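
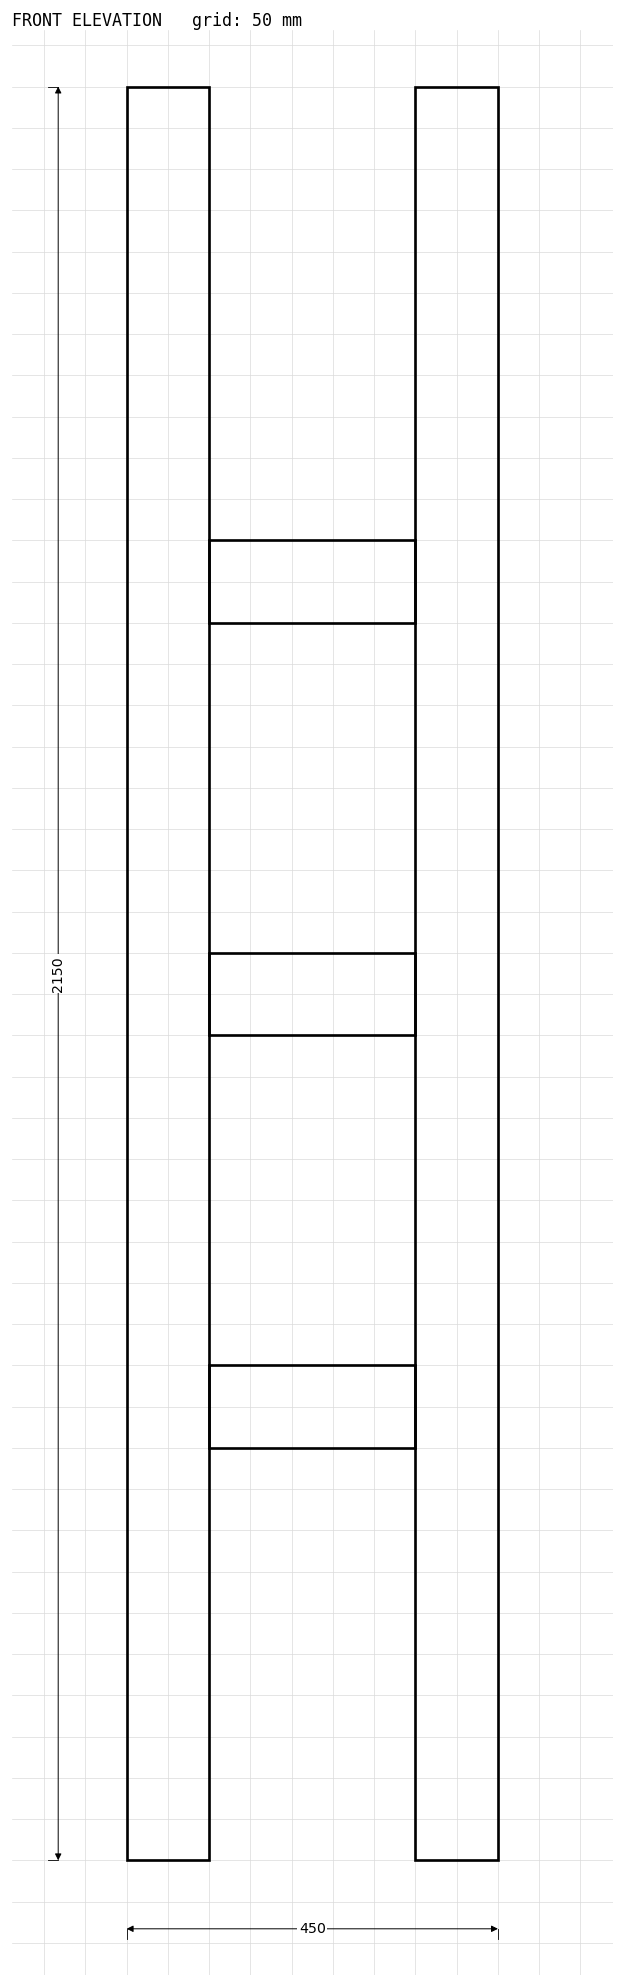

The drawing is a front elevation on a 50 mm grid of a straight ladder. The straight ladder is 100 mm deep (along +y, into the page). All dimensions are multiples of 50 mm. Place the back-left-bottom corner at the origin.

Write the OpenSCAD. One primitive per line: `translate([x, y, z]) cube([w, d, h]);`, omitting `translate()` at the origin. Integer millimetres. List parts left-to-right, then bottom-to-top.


cube([100, 100, 2150]);
translate([100, 0, 500]) cube([250, 100, 100]);
translate([100, 0, 1000]) cube([250, 100, 100]);
translate([100, 0, 1500]) cube([250, 100, 100]);
translate([350, 0, 0]) cube([100, 100, 2150]);


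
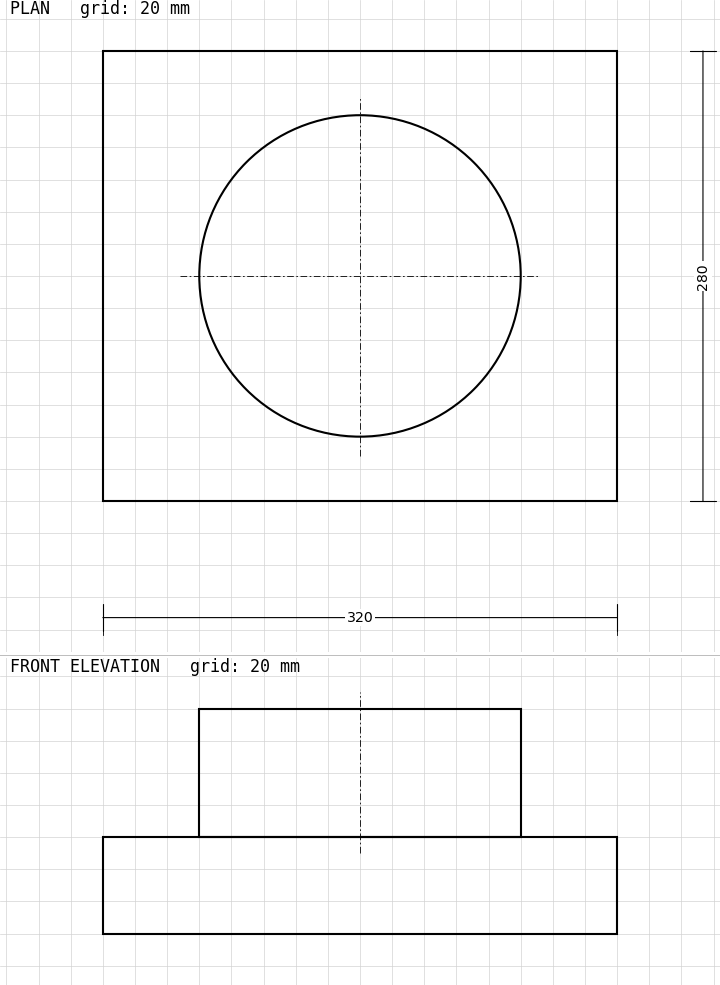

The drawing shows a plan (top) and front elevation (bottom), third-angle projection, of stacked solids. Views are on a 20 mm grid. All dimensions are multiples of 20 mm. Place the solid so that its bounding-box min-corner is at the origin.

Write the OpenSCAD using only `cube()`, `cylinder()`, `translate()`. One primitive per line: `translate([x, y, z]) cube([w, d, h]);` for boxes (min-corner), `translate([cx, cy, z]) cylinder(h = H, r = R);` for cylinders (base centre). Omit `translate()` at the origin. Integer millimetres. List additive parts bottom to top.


cube([320, 280, 60]);
translate([160, 140, 60]) cylinder(h = 80, r = 100);


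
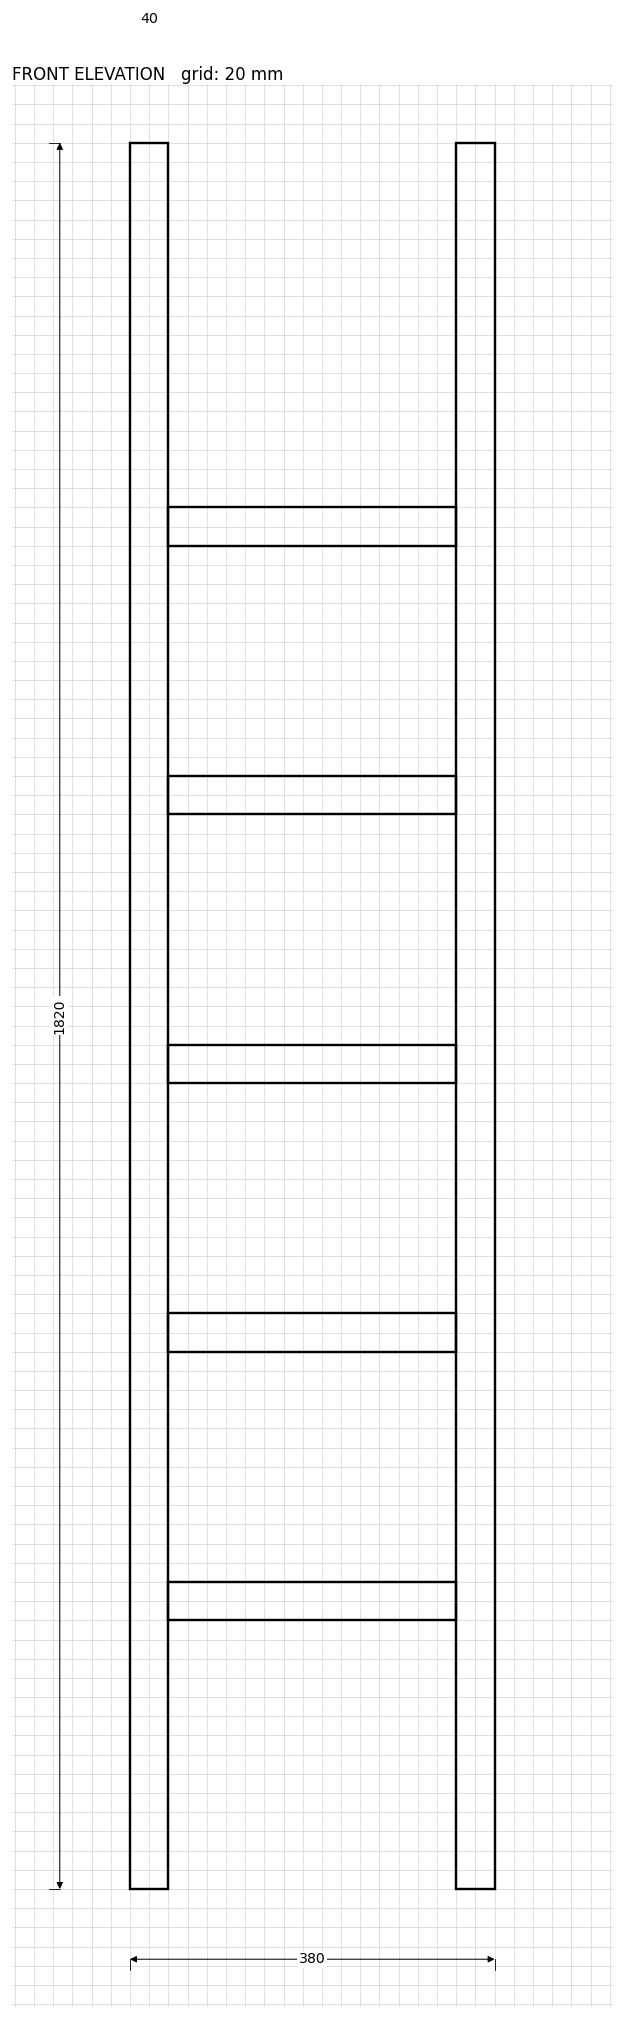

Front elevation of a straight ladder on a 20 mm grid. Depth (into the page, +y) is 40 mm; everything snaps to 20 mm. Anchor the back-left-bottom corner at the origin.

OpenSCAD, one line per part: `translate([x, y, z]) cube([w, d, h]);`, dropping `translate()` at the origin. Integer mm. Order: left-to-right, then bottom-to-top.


cube([40, 40, 1820]);
translate([40, 0, 280]) cube([300, 40, 40]);
translate([40, 0, 560]) cube([300, 40, 40]);
translate([40, 0, 840]) cube([300, 40, 40]);
translate([40, 0, 1120]) cube([300, 40, 40]);
translate([40, 0, 1400]) cube([300, 40, 40]);
translate([340, 0, 0]) cube([40, 40, 1820]);


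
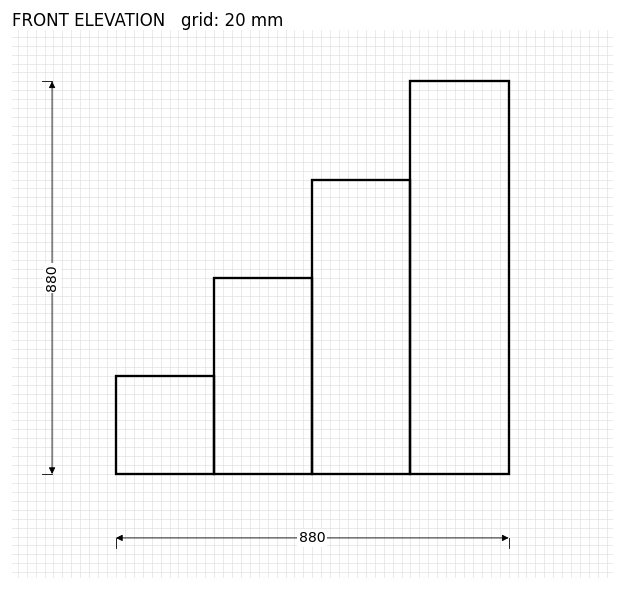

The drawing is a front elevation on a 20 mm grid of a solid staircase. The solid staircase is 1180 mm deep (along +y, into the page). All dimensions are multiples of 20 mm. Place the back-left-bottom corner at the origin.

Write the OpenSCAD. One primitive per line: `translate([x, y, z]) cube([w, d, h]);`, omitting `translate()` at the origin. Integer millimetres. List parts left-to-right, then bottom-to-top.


cube([220, 1180, 220]);
translate([220, 0, 0]) cube([220, 1180, 440]);
translate([440, 0, 0]) cube([220, 1180, 660]);
translate([660, 0, 0]) cube([220, 1180, 880]);


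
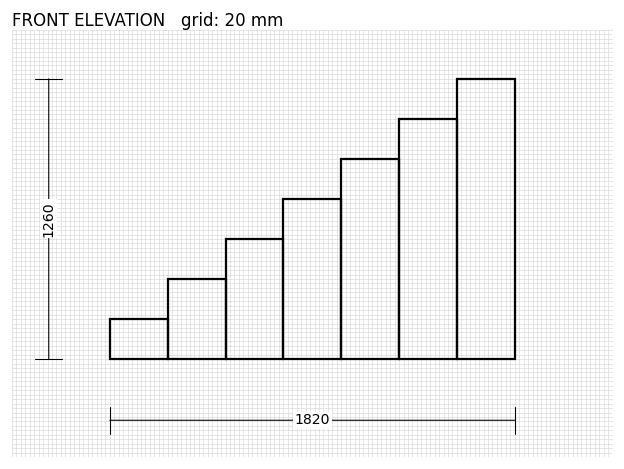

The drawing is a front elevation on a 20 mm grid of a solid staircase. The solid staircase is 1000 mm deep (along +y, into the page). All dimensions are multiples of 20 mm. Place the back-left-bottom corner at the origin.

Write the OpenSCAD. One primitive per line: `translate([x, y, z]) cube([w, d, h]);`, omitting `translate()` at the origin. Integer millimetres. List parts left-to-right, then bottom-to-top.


cube([260, 1000, 180]);
translate([260, 0, 0]) cube([260, 1000, 360]);
translate([520, 0, 0]) cube([260, 1000, 540]);
translate([780, 0, 0]) cube([260, 1000, 720]);
translate([1040, 0, 0]) cube([260, 1000, 900]);
translate([1300, 0, 0]) cube([260, 1000, 1080]);
translate([1560, 0, 0]) cube([260, 1000, 1260]);


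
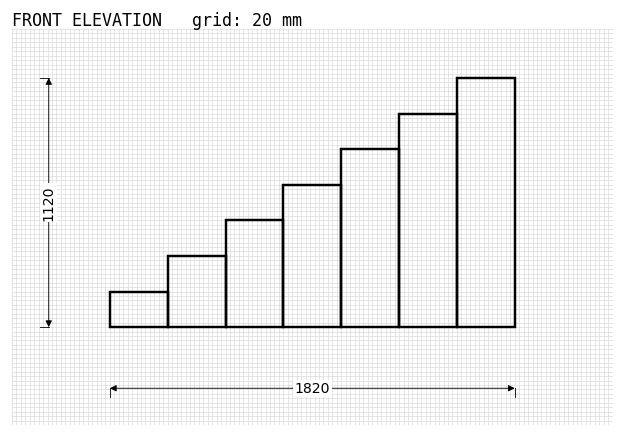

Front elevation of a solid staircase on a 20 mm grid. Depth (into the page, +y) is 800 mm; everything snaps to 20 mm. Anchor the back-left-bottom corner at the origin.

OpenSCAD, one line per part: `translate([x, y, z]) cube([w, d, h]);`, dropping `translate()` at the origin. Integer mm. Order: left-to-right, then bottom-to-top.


cube([260, 800, 160]);
translate([260, 0, 0]) cube([260, 800, 320]);
translate([520, 0, 0]) cube([260, 800, 480]);
translate([780, 0, 0]) cube([260, 800, 640]);
translate([1040, 0, 0]) cube([260, 800, 800]);
translate([1300, 0, 0]) cube([260, 800, 960]);
translate([1560, 0, 0]) cube([260, 800, 1120]);


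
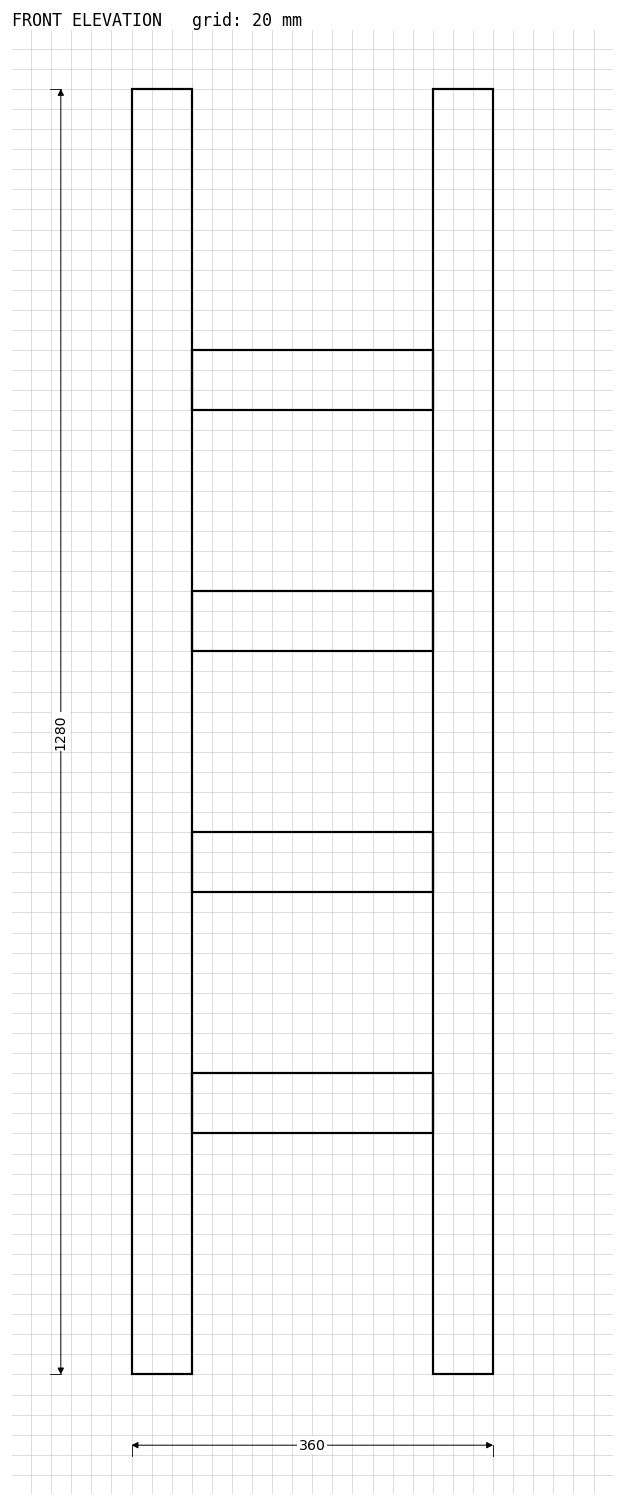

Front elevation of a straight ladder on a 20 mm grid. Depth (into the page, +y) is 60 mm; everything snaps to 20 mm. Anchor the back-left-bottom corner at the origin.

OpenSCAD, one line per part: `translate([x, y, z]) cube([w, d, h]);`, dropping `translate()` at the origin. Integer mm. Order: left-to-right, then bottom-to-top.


cube([60, 60, 1280]);
translate([60, 0, 240]) cube([240, 60, 60]);
translate([60, 0, 480]) cube([240, 60, 60]);
translate([60, 0, 720]) cube([240, 60, 60]);
translate([60, 0, 960]) cube([240, 60, 60]);
translate([300, 0, 0]) cube([60, 60, 1280]);


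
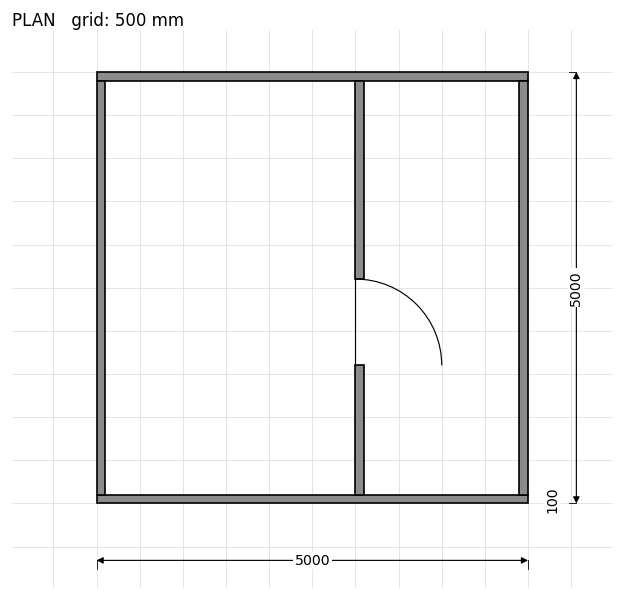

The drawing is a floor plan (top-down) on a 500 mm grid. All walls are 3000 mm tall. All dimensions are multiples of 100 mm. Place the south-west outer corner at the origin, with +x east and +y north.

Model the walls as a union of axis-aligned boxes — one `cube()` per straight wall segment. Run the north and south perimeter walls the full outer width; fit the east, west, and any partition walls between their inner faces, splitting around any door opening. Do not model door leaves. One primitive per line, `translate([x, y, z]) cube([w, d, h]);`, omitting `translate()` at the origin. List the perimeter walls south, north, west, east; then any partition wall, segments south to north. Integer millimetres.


cube([5000, 100, 3000]);
translate([0, 4900, 0]) cube([5000, 100, 3000]);
translate([0, 100, 0]) cube([100, 4800, 3000]);
translate([4900, 100, 0]) cube([100, 4800, 3000]);
translate([3000, 100, 0]) cube([100, 1500, 3000]);
translate([3000, 2600, 0]) cube([100, 2300, 3000]);


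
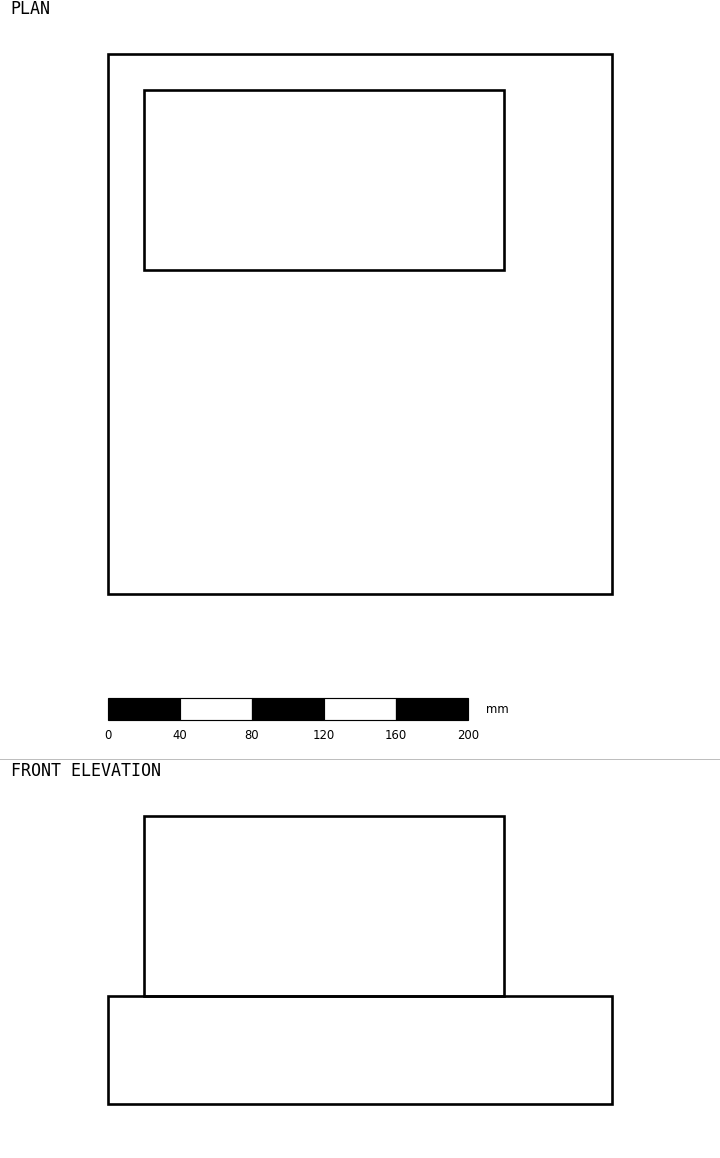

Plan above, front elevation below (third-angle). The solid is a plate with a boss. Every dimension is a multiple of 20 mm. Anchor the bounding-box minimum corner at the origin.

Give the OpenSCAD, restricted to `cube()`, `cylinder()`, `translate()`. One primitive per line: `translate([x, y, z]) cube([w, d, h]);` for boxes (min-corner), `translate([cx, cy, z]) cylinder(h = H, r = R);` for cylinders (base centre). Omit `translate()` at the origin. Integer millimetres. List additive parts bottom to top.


cube([280, 300, 60]);
translate([20, 180, 60]) cube([200, 100, 100]);


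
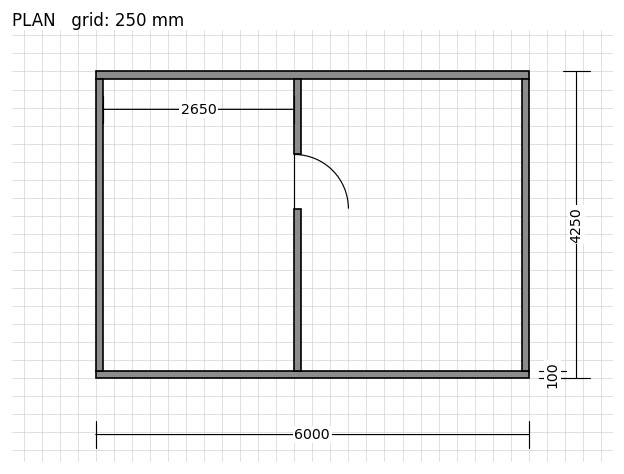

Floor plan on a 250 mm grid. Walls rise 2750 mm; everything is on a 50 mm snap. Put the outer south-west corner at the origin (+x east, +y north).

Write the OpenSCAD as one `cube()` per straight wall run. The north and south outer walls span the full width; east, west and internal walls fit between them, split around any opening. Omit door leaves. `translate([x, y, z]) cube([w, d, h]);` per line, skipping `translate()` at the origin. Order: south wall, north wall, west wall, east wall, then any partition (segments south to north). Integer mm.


cube([6000, 100, 2750]);
translate([0, 4150, 0]) cube([6000, 100, 2750]);
translate([0, 100, 0]) cube([100, 4050, 2750]);
translate([5900, 100, 0]) cube([100, 4050, 2750]);
translate([2750, 100, 0]) cube([100, 2250, 2750]);
translate([2750, 3100, 0]) cube([100, 1050, 2750]);


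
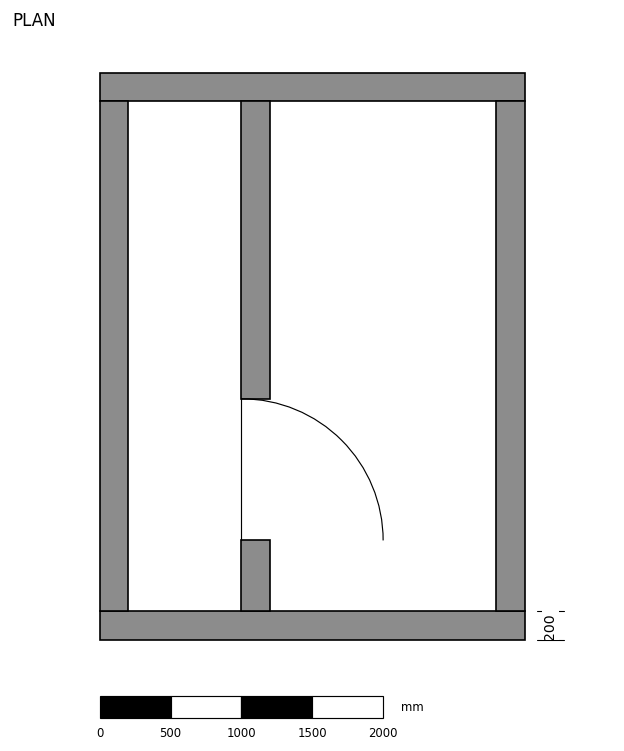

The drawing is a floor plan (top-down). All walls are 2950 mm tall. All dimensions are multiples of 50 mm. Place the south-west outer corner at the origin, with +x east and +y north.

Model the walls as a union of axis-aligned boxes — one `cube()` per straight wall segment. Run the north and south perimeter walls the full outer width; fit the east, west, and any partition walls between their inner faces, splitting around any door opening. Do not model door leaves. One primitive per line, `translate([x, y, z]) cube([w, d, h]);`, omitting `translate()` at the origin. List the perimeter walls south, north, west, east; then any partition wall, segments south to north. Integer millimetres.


cube([3000, 200, 2950]);
translate([0, 3800, 0]) cube([3000, 200, 2950]);
translate([0, 200, 0]) cube([200, 3600, 2950]);
translate([2800, 200, 0]) cube([200, 3600, 2950]);
translate([1000, 200, 0]) cube([200, 500, 2950]);
translate([1000, 1700, 0]) cube([200, 2100, 2950]);


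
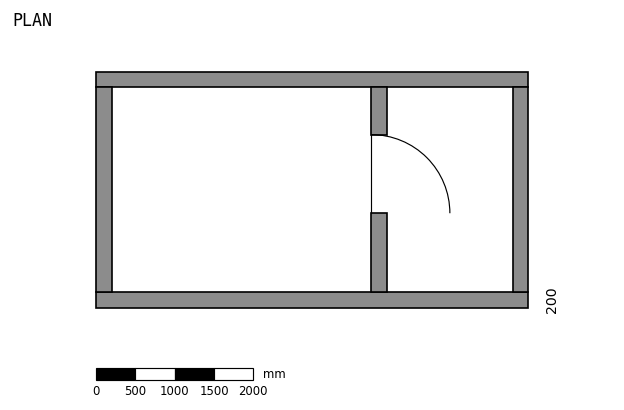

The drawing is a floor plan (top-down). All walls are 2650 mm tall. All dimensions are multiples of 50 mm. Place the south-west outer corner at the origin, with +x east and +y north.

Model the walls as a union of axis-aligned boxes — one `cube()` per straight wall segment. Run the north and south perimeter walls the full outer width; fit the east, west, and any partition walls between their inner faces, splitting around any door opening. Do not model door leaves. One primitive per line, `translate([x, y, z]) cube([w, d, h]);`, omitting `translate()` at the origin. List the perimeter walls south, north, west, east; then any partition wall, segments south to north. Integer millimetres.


cube([5500, 200, 2650]);
translate([0, 2800, 0]) cube([5500, 200, 2650]);
translate([0, 200, 0]) cube([200, 2600, 2650]);
translate([5300, 200, 0]) cube([200, 2600, 2650]);
translate([3500, 200, 0]) cube([200, 1000, 2650]);
translate([3500, 2200, 0]) cube([200, 600, 2650]);


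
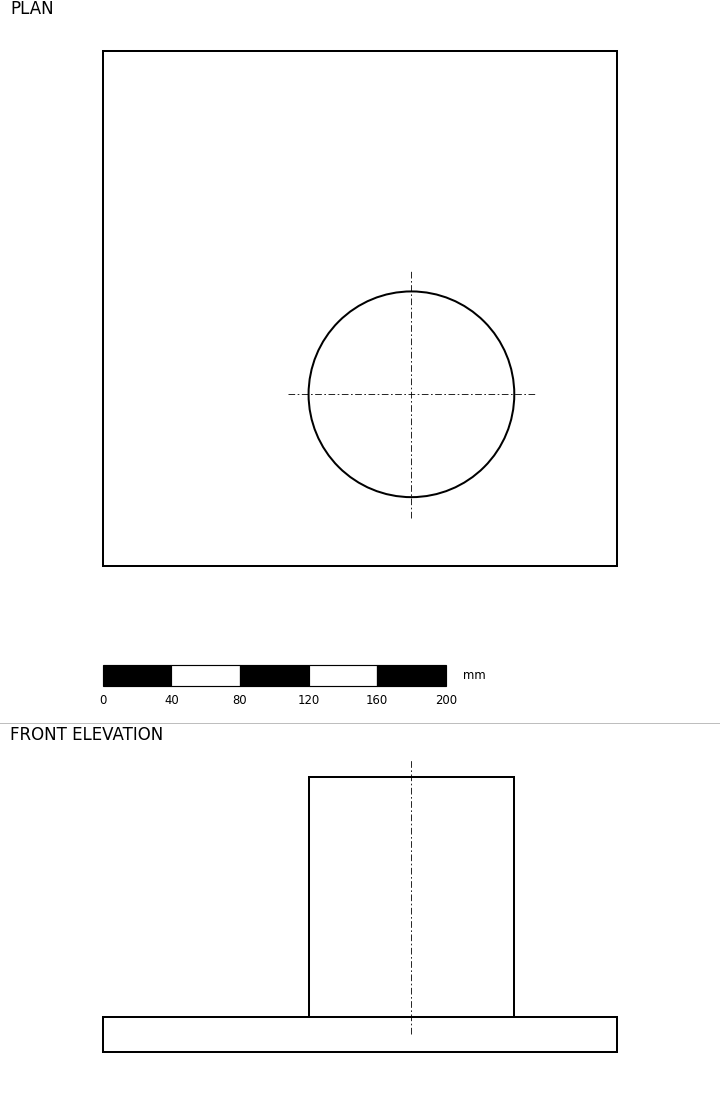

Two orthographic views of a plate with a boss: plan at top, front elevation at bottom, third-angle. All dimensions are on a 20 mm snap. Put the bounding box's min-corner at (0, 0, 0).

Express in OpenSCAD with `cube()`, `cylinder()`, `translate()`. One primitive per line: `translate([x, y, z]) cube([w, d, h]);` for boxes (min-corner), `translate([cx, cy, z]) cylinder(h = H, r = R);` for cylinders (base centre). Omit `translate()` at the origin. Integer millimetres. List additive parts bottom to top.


cube([300, 300, 20]);
translate([180, 100, 20]) cylinder(h = 140, r = 60);


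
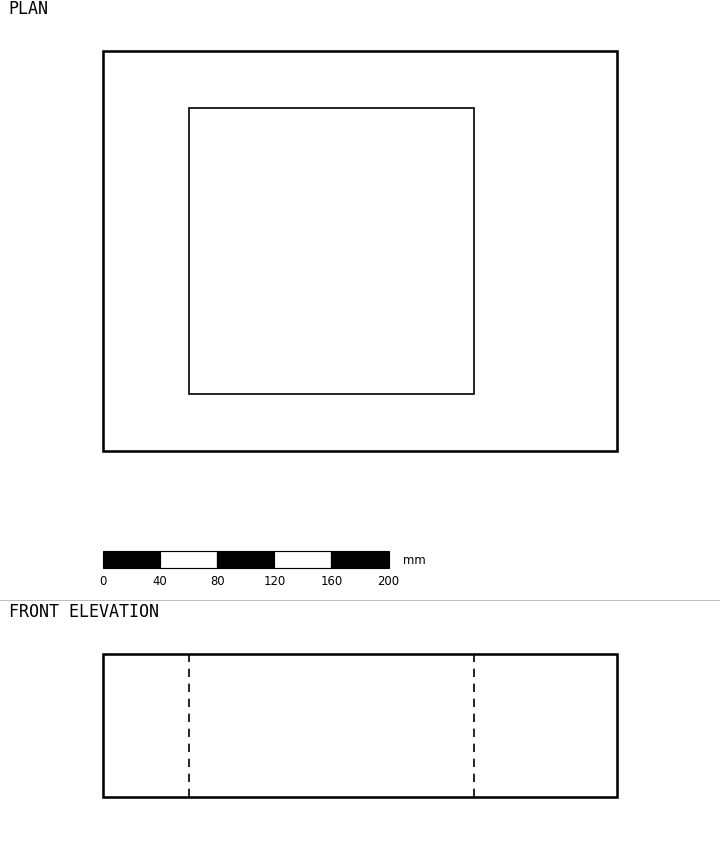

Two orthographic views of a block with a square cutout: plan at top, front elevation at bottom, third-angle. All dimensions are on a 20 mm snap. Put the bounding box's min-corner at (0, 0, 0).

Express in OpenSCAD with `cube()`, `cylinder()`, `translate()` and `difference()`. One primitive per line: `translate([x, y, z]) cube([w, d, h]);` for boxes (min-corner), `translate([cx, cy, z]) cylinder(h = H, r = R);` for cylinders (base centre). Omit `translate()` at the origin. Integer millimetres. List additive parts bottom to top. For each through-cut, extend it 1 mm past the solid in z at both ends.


difference() {
  cube([360, 280, 100]);
  translate([60, 40, -1]) cube([200, 200, 102]);
}


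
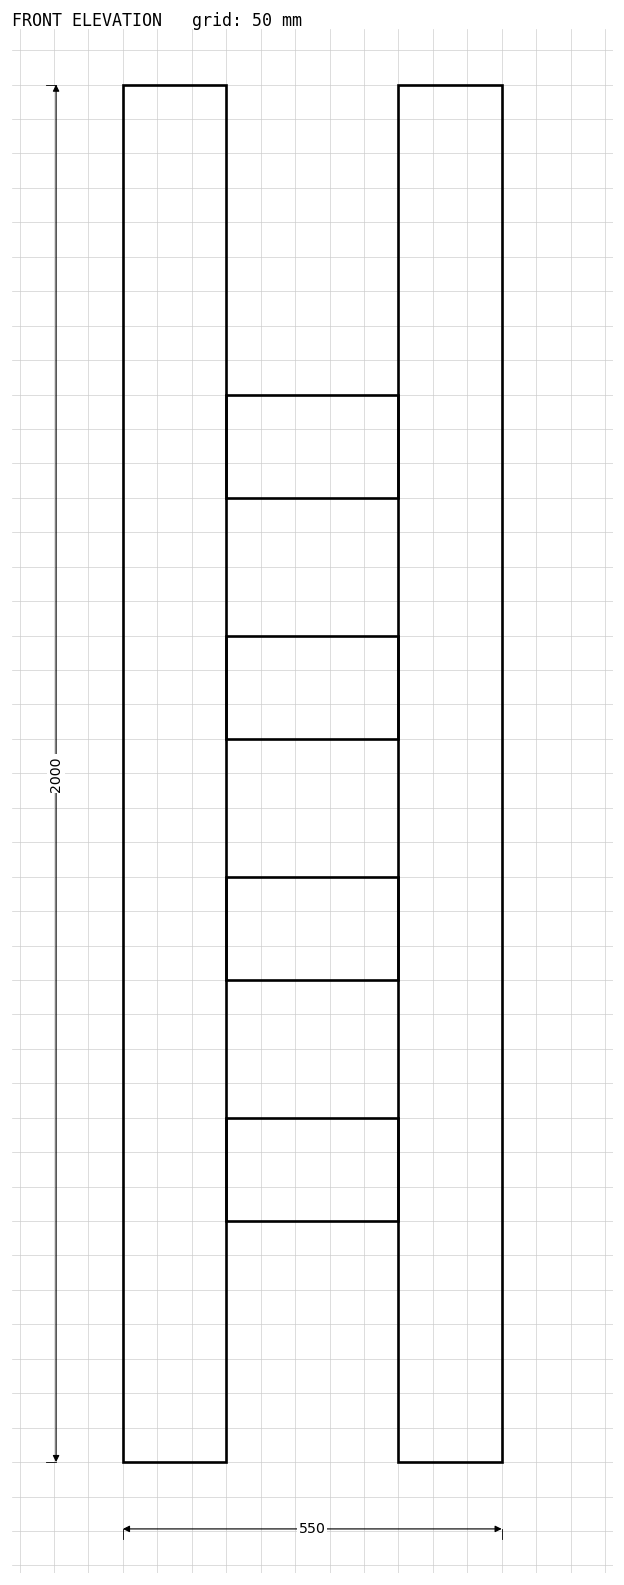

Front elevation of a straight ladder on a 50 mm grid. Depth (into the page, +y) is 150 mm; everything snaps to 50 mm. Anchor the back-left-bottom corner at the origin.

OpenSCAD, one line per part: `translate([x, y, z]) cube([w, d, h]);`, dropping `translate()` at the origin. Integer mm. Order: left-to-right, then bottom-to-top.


cube([150, 150, 2000]);
translate([150, 0, 350]) cube([250, 150, 150]);
translate([150, 0, 700]) cube([250, 150, 150]);
translate([150, 0, 1050]) cube([250, 150, 150]);
translate([150, 0, 1400]) cube([250, 150, 150]);
translate([400, 0, 0]) cube([150, 150, 2000]);


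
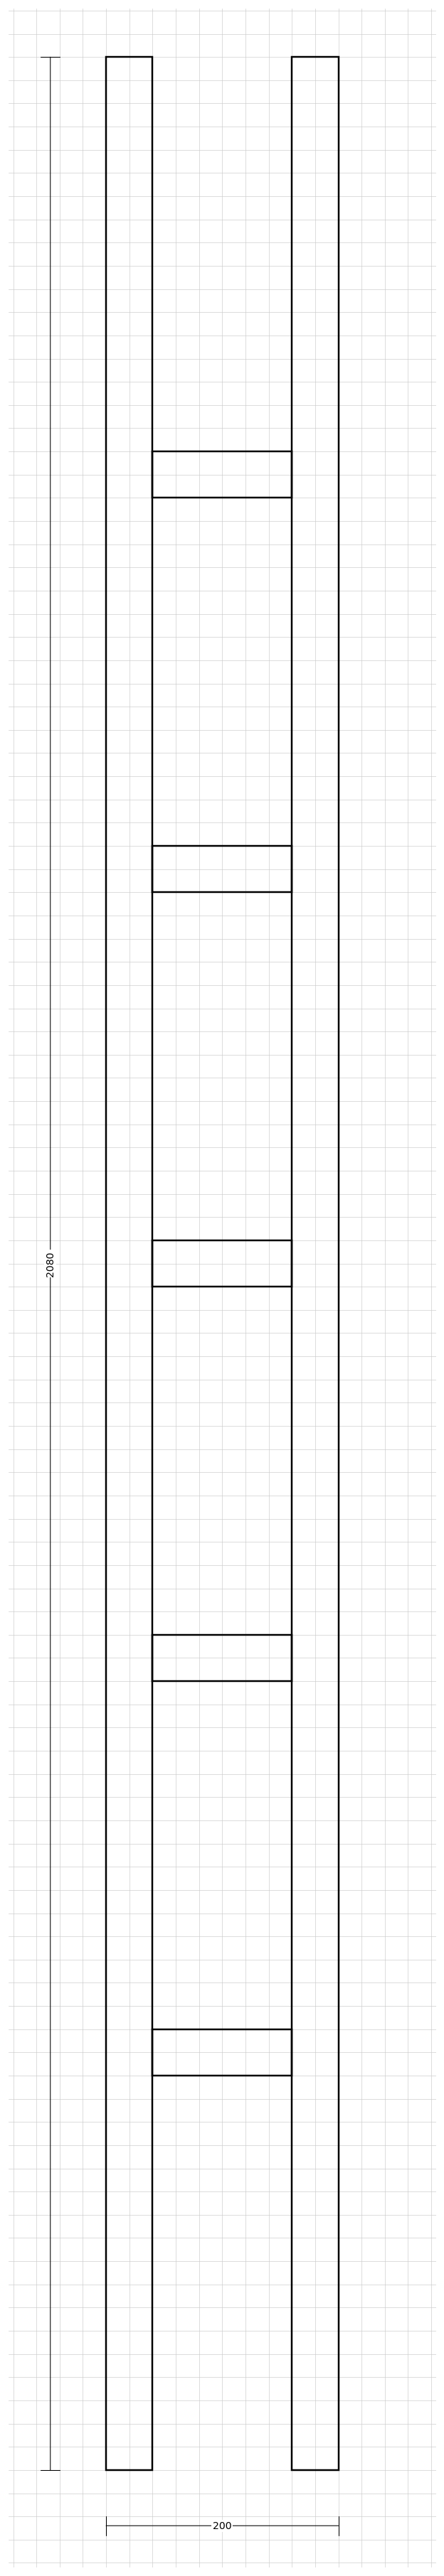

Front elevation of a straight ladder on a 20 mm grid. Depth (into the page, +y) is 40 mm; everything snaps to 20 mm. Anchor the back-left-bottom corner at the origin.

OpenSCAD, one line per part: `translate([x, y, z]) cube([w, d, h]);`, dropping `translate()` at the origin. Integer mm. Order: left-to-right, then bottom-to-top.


cube([40, 40, 2080]);
translate([40, 0, 340]) cube([120, 40, 40]);
translate([40, 0, 680]) cube([120, 40, 40]);
translate([40, 0, 1020]) cube([120, 40, 40]);
translate([40, 0, 1360]) cube([120, 40, 40]);
translate([40, 0, 1700]) cube([120, 40, 40]);
translate([160, 0, 0]) cube([40, 40, 2080]);


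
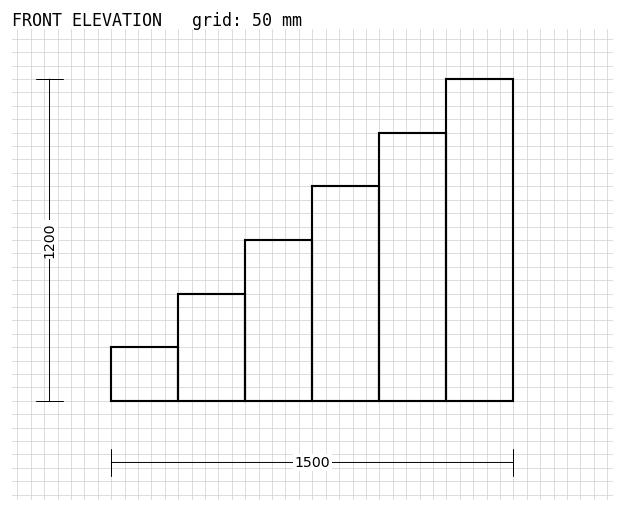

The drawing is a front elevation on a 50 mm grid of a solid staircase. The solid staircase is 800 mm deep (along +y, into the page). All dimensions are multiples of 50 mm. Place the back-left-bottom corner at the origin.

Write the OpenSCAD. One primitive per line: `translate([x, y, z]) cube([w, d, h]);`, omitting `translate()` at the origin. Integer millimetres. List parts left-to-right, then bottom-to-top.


cube([250, 800, 200]);
translate([250, 0, 0]) cube([250, 800, 400]);
translate([500, 0, 0]) cube([250, 800, 600]);
translate([750, 0, 0]) cube([250, 800, 800]);
translate([1000, 0, 0]) cube([250, 800, 1000]);
translate([1250, 0, 0]) cube([250, 800, 1200]);


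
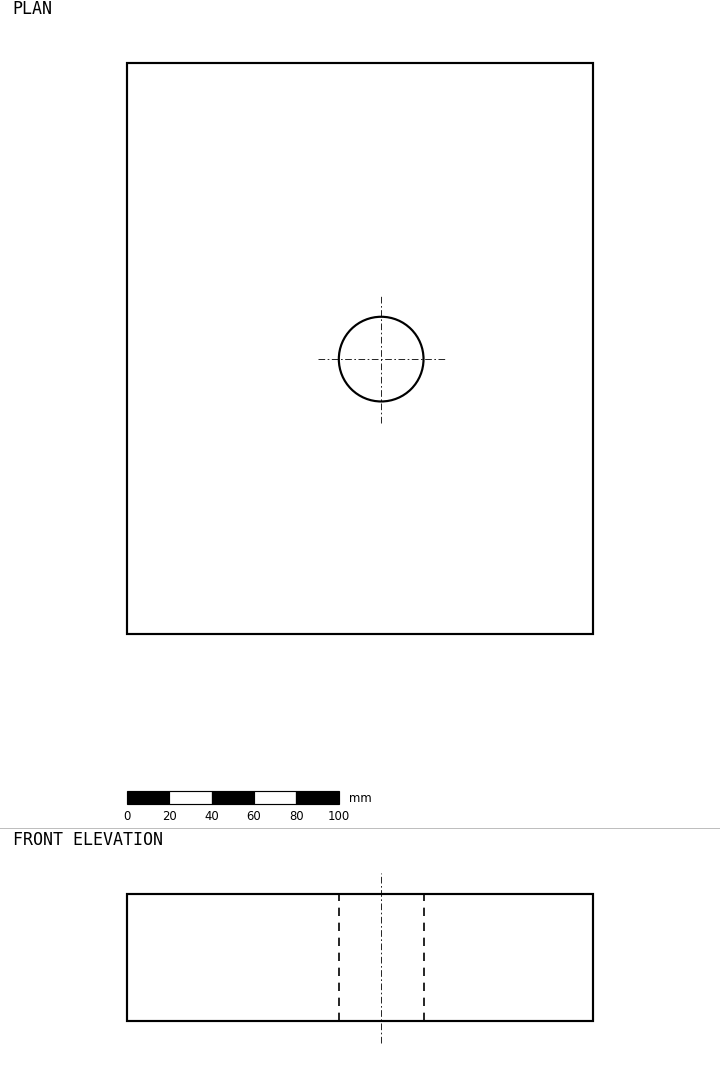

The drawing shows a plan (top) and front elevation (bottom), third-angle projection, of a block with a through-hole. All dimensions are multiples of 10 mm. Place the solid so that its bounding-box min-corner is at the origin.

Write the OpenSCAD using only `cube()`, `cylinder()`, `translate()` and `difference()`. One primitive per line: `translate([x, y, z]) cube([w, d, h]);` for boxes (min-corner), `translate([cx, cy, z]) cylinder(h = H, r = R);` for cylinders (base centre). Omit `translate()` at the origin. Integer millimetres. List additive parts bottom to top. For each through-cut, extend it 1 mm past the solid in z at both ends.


difference() {
  cube([220, 270, 60]);
  translate([120, 130, -1]) cylinder(h = 62, r = 20);
}


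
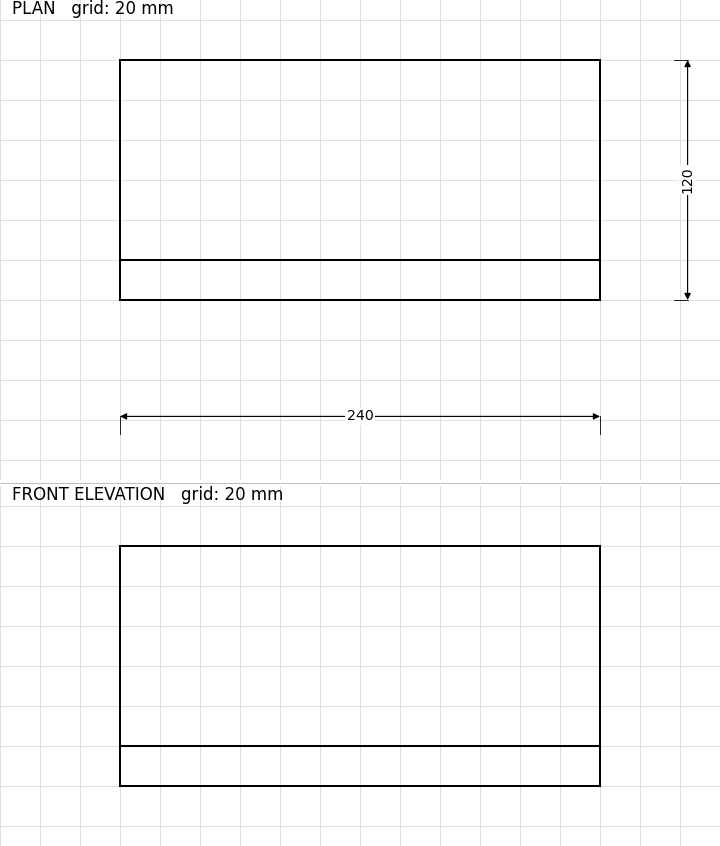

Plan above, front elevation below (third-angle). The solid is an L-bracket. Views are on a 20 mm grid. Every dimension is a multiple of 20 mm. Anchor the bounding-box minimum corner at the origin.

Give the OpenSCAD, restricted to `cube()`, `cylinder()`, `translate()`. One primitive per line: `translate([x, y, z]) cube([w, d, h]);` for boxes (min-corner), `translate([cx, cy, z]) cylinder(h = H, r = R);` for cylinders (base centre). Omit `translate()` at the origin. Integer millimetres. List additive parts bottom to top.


cube([240, 120, 20]);
translate([0, 0, 20]) cube([240, 20, 100]);


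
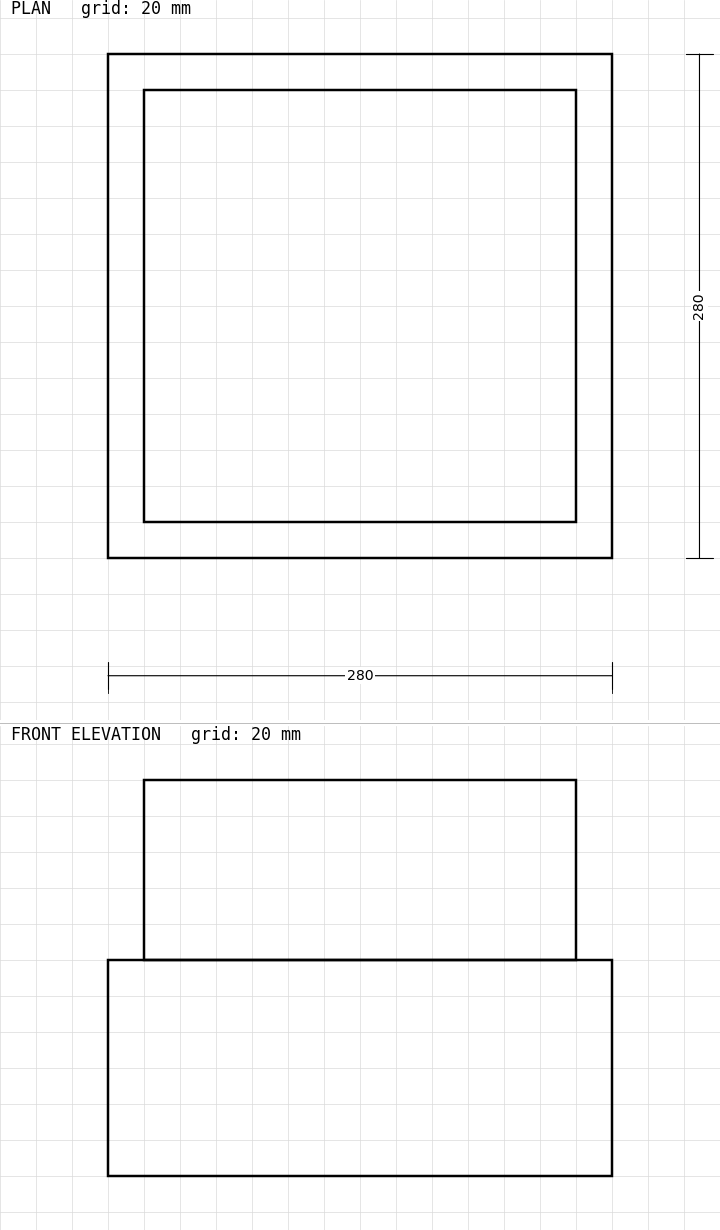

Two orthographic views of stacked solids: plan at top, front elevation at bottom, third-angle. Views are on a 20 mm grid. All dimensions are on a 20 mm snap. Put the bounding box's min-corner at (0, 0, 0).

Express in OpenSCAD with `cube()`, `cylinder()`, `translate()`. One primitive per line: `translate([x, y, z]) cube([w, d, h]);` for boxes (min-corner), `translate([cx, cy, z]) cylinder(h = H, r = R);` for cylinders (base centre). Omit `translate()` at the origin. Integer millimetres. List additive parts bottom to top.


cube([280, 280, 120]);
translate([20, 20, 120]) cube([240, 240, 100]);


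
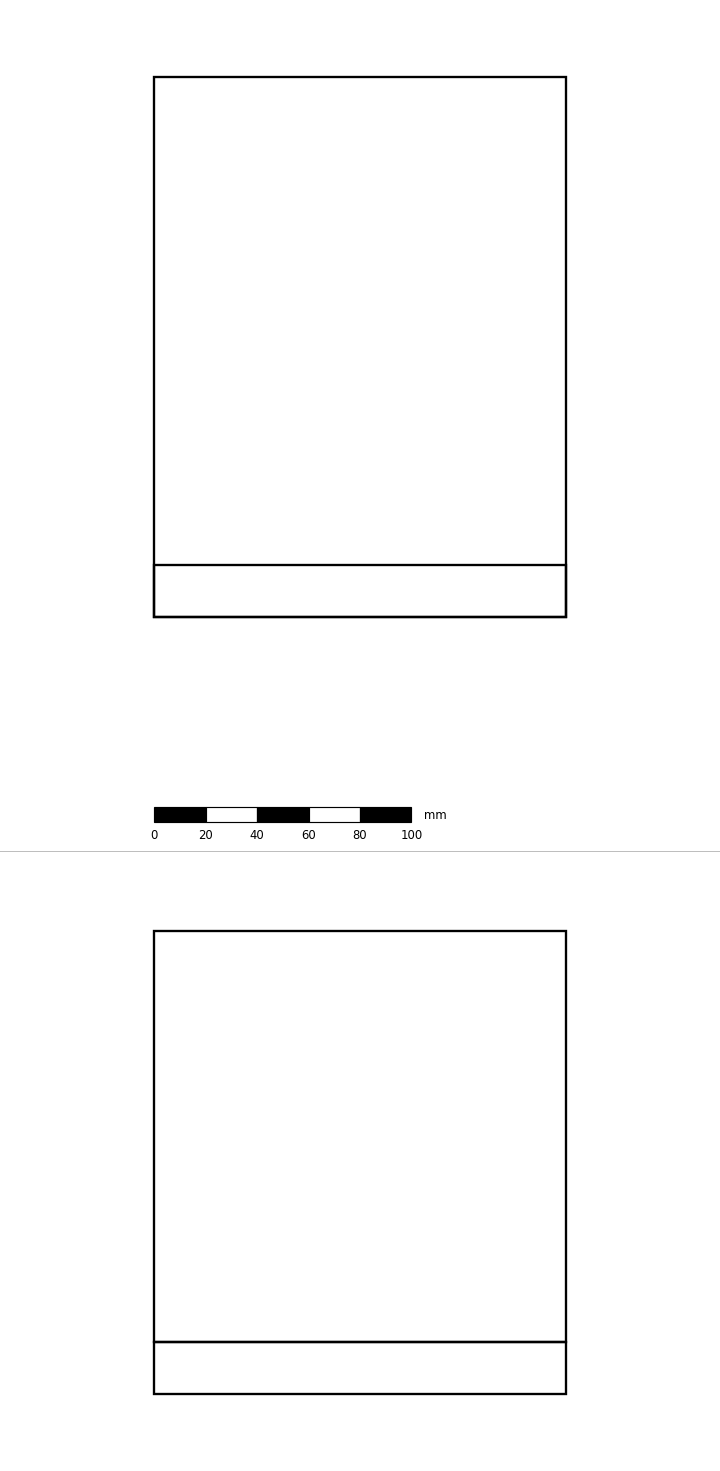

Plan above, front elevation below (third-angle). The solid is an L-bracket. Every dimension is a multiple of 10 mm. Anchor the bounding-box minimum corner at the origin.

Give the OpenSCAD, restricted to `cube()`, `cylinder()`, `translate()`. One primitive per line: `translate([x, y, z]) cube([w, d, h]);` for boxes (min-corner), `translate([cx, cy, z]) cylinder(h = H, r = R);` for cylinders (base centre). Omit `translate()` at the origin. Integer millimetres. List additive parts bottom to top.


cube([160, 210, 20]);
translate([0, 0, 20]) cube([160, 20, 160]);


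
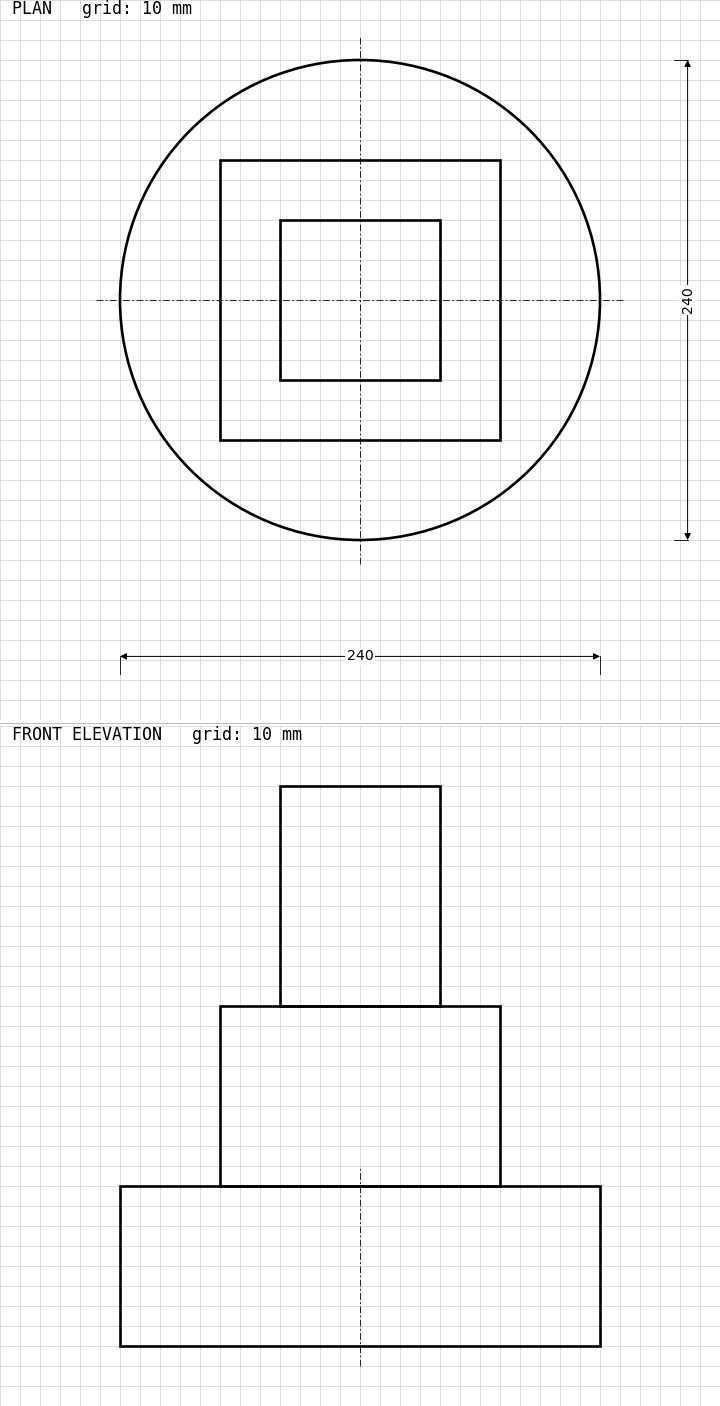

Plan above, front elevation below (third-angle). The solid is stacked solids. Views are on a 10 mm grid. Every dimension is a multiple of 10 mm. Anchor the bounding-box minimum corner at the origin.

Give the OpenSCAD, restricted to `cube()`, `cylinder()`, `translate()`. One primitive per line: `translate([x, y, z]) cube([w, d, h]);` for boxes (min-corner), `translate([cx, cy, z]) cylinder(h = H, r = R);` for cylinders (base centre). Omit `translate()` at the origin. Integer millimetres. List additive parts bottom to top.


translate([120, 120, 0]) cylinder(h = 80, r = 120);
translate([50, 50, 80]) cube([140, 140, 90]);
translate([80, 80, 170]) cube([80, 80, 110]);


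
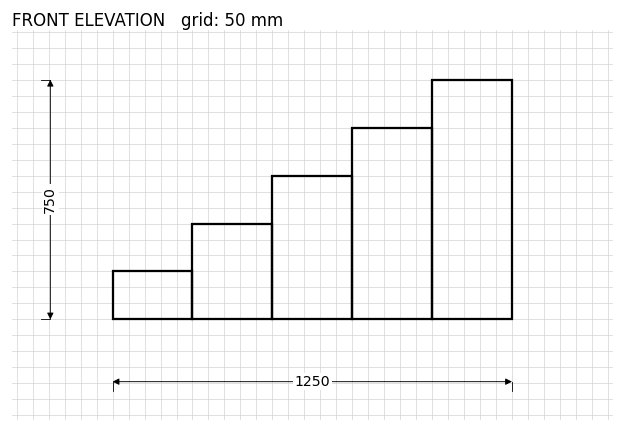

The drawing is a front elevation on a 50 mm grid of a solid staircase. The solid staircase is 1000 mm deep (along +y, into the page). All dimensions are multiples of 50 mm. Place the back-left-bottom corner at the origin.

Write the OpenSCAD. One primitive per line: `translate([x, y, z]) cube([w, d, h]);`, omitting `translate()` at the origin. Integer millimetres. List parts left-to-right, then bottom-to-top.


cube([250, 1000, 150]);
translate([250, 0, 0]) cube([250, 1000, 300]);
translate([500, 0, 0]) cube([250, 1000, 450]);
translate([750, 0, 0]) cube([250, 1000, 600]);
translate([1000, 0, 0]) cube([250, 1000, 750]);


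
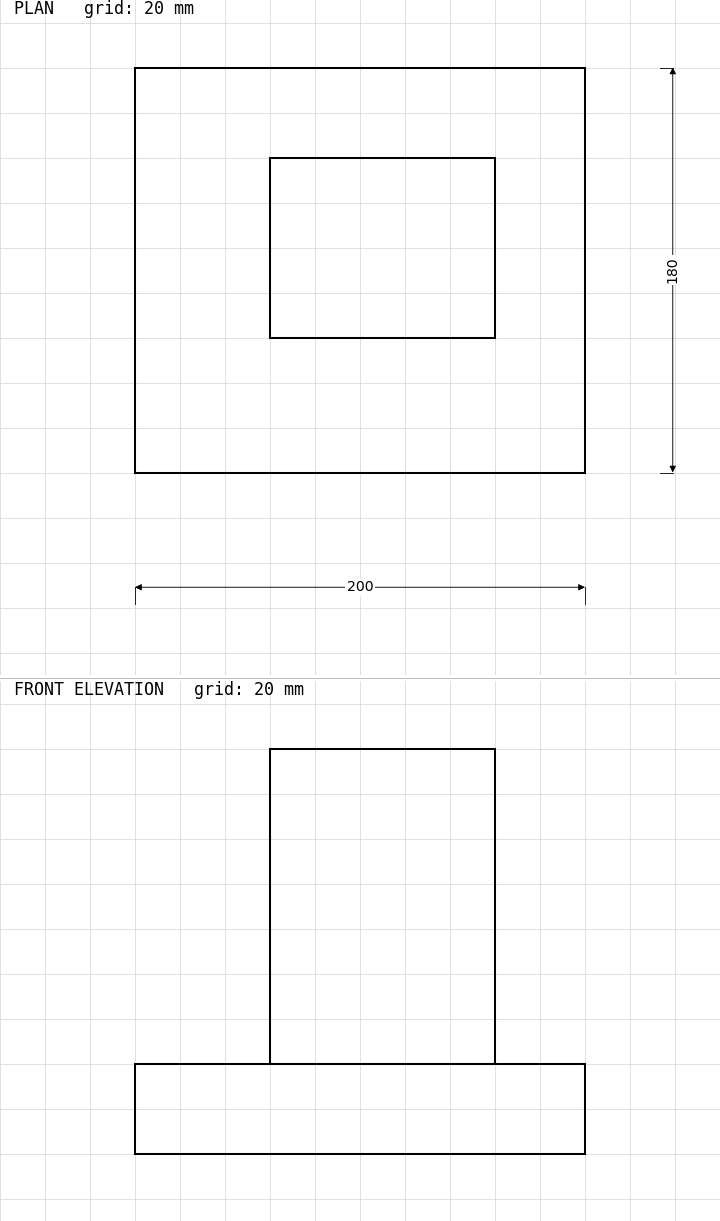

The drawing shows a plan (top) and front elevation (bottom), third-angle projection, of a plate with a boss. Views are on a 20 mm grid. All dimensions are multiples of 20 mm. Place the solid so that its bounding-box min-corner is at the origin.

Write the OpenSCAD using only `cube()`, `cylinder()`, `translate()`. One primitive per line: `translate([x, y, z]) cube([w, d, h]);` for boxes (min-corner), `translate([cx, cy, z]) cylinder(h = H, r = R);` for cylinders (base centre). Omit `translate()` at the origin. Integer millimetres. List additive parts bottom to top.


cube([200, 180, 40]);
translate([60, 60, 40]) cube([100, 80, 140]);


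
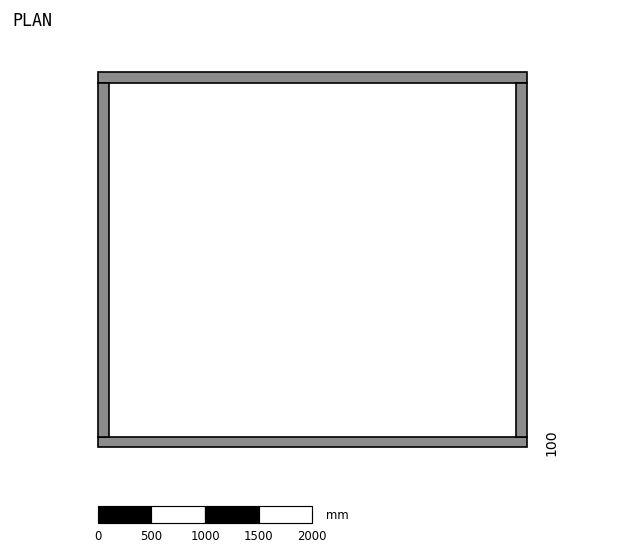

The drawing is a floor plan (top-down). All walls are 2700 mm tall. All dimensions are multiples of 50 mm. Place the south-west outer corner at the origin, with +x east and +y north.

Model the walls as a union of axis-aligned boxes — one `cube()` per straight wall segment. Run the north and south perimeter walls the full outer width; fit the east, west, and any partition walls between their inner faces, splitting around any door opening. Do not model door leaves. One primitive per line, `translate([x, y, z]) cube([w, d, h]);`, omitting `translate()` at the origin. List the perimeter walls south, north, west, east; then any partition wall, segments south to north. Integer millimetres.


cube([4000, 100, 2700]);
translate([0, 3400, 0]) cube([4000, 100, 2700]);
translate([0, 100, 0]) cube([100, 3300, 2700]);
translate([3900, 100, 0]) cube([100, 3300, 2700]);


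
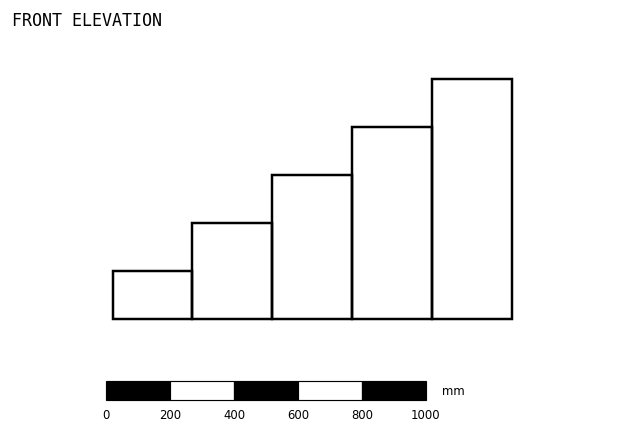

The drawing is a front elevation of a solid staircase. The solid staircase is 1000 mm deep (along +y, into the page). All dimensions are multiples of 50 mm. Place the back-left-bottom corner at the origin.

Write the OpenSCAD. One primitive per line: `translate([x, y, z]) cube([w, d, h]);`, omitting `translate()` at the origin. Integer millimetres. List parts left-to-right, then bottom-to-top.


cube([250, 1000, 150]);
translate([250, 0, 0]) cube([250, 1000, 300]);
translate([500, 0, 0]) cube([250, 1000, 450]);
translate([750, 0, 0]) cube([250, 1000, 600]);
translate([1000, 0, 0]) cube([250, 1000, 750]);


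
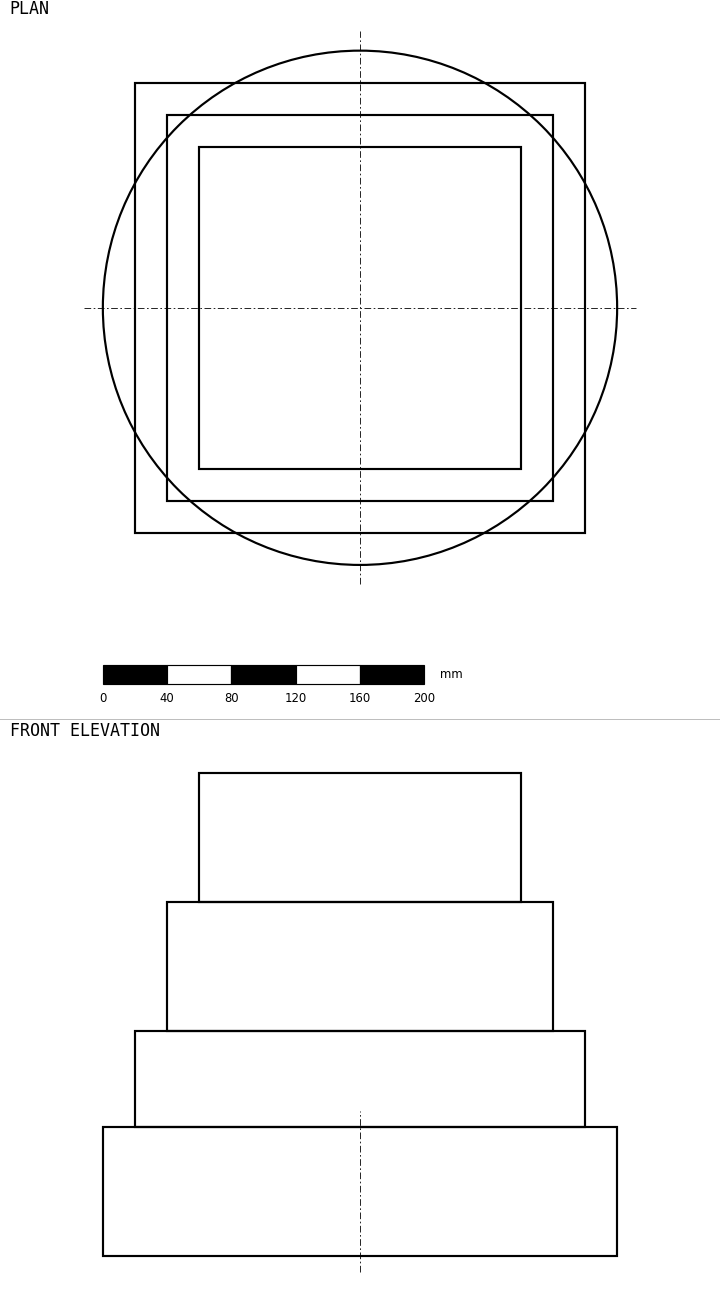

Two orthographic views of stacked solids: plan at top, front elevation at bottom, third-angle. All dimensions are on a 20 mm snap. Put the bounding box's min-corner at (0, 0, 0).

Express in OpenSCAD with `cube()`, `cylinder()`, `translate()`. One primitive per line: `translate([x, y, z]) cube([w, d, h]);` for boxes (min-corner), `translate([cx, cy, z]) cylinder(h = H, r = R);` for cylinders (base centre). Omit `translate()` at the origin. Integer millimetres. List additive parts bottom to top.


translate([160, 160, 0]) cylinder(h = 80, r = 160);
translate([20, 20, 80]) cube([280, 280, 60]);
translate([40, 40, 140]) cube([240, 240, 80]);
translate([60, 60, 220]) cube([200, 200, 80]);


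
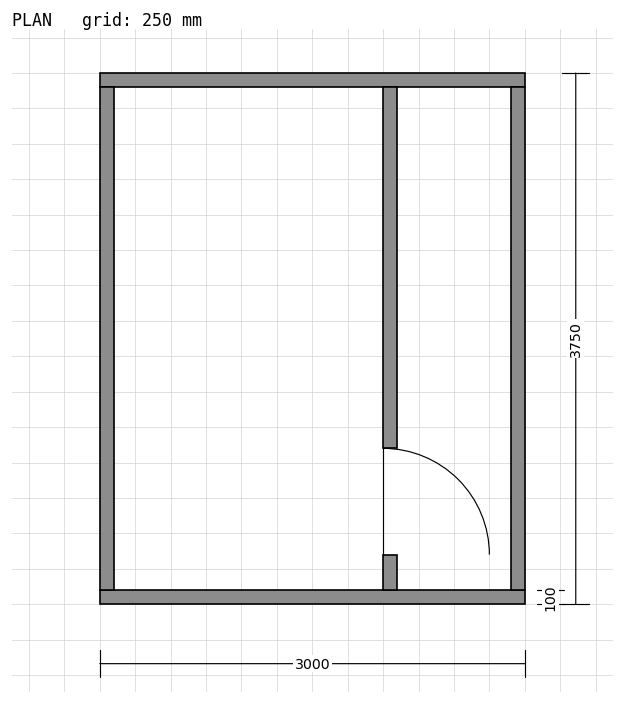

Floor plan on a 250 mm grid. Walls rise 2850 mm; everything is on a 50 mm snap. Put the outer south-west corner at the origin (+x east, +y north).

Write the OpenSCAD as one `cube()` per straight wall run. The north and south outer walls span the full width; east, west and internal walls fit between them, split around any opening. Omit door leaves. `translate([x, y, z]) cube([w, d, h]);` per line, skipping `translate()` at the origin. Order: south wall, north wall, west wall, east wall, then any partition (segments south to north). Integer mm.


cube([3000, 100, 2850]);
translate([0, 3650, 0]) cube([3000, 100, 2850]);
translate([0, 100, 0]) cube([100, 3550, 2850]);
translate([2900, 100, 0]) cube([100, 3550, 2850]);
translate([2000, 100, 0]) cube([100, 250, 2850]);
translate([2000, 1100, 0]) cube([100, 2550, 2850]);


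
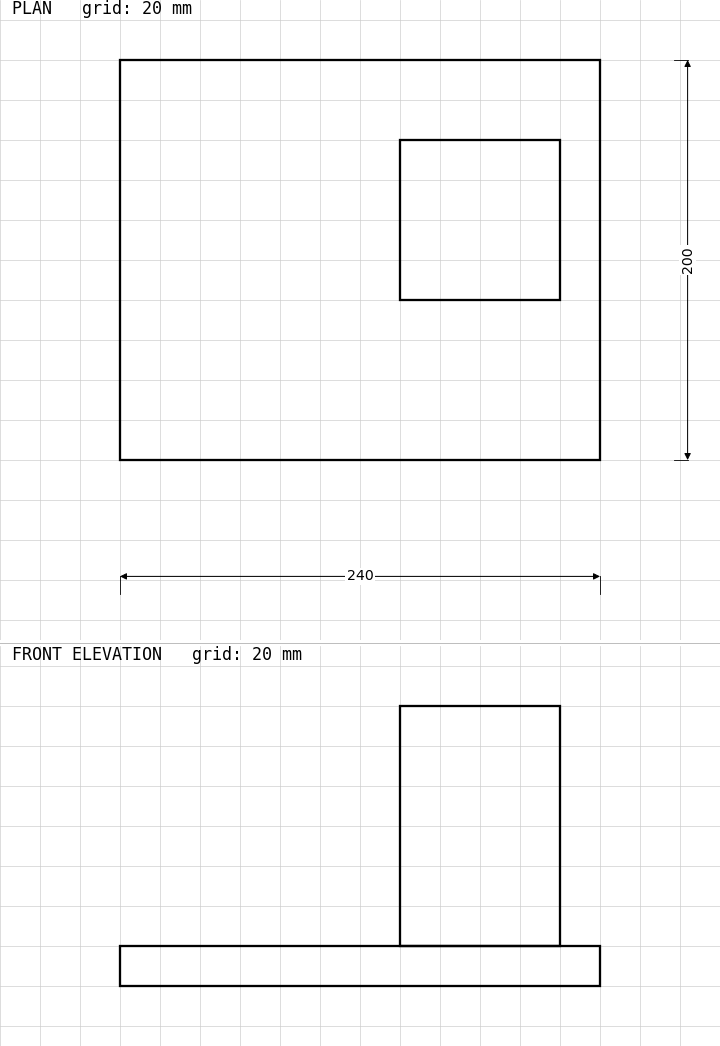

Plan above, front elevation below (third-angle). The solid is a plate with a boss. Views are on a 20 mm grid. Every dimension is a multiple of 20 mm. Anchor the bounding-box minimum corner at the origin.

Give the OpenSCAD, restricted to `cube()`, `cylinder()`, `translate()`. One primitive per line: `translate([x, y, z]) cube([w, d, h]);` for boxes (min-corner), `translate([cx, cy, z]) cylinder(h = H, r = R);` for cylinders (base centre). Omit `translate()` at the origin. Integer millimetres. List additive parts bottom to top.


cube([240, 200, 20]);
translate([140, 80, 20]) cube([80, 80, 120]);


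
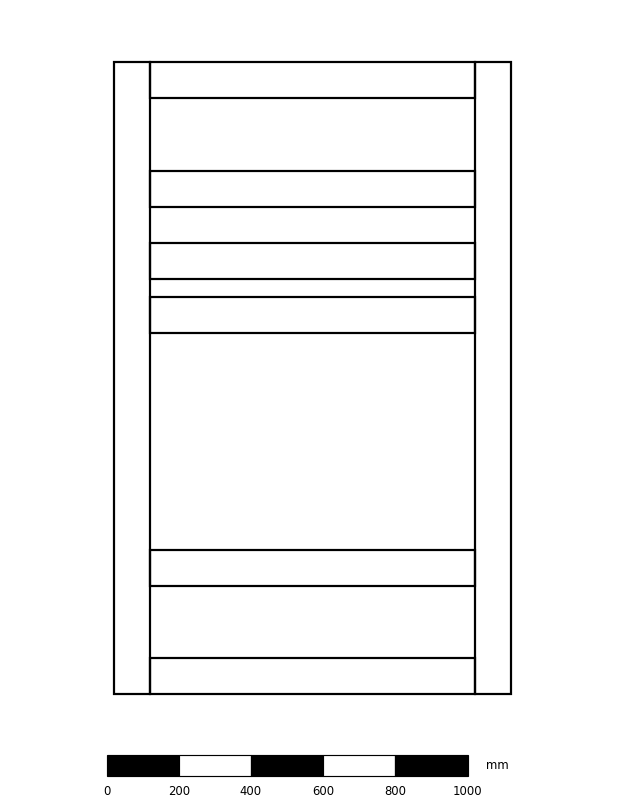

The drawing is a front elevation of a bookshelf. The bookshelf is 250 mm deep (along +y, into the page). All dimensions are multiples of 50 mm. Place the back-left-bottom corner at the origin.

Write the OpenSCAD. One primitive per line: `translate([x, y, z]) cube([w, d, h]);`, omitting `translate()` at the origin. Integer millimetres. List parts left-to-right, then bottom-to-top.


cube([100, 250, 1750]);
translate([100, 0, 0]) cube([900, 250, 100]);
translate([100, 0, 300]) cube([900, 250, 100]);
translate([100, 0, 1000]) cube([900, 250, 100]);
translate([100, 0, 1150]) cube([900, 250, 100]);
translate([100, 0, 1350]) cube([900, 250, 100]);
translate([100, 0, 1650]) cube([900, 250, 100]);
translate([1000, 0, 0]) cube([100, 250, 1750]);


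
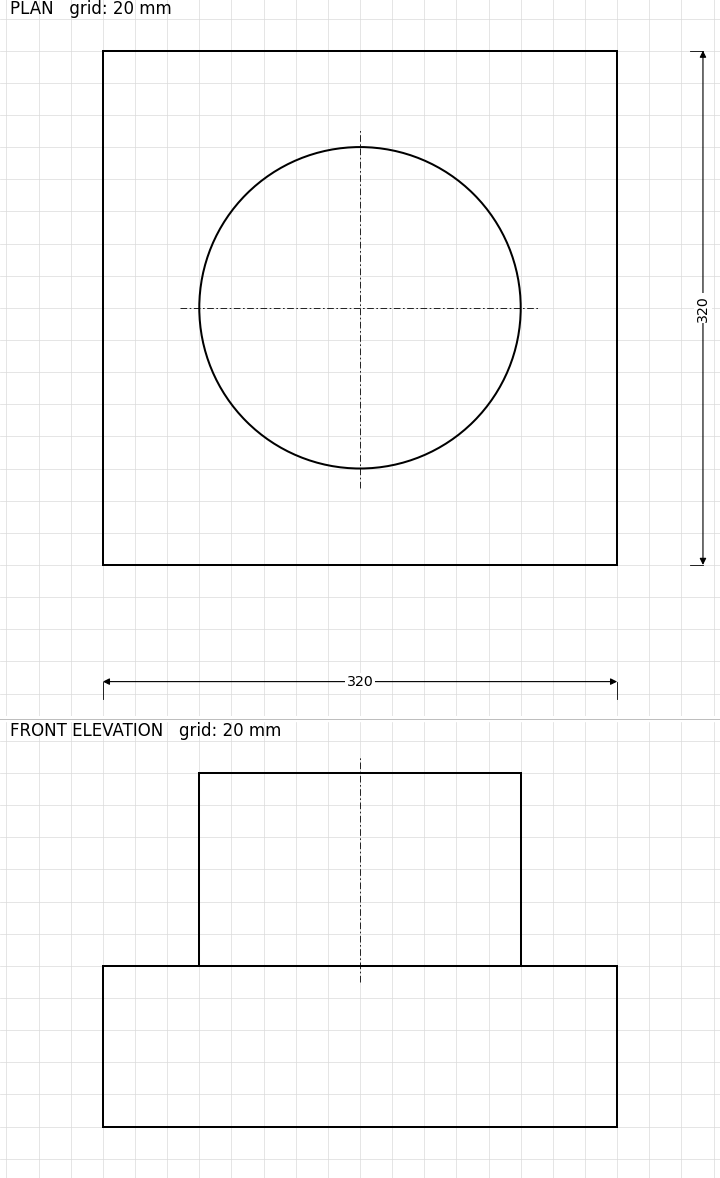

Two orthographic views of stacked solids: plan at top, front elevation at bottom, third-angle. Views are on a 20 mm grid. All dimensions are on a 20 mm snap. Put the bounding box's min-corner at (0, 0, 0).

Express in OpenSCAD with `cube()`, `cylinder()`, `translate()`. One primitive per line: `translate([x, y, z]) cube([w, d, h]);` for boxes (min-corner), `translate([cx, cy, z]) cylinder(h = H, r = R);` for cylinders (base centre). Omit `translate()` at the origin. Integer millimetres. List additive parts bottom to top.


cube([320, 320, 100]);
translate([160, 160, 100]) cylinder(h = 120, r = 100);


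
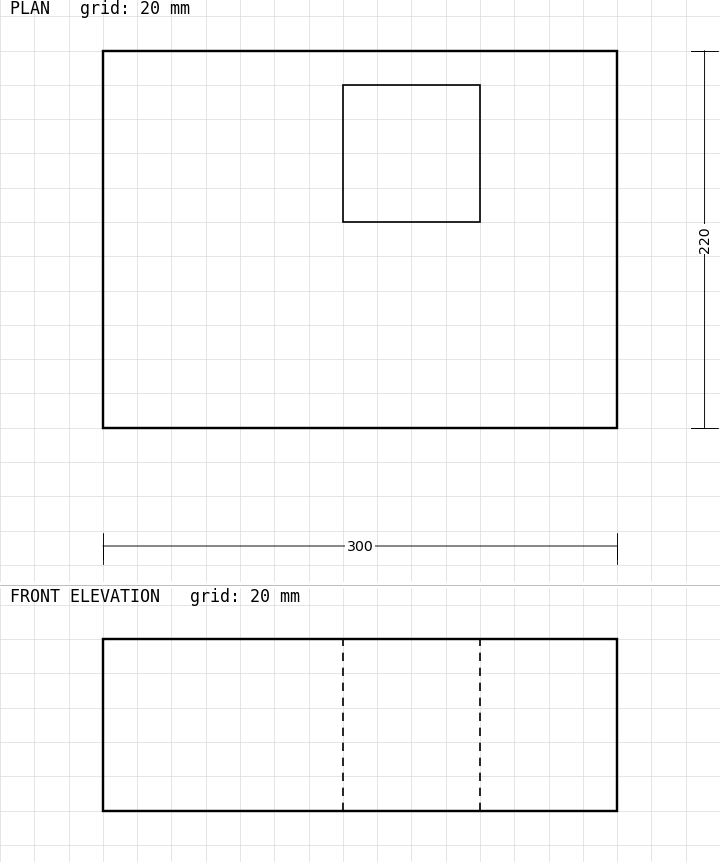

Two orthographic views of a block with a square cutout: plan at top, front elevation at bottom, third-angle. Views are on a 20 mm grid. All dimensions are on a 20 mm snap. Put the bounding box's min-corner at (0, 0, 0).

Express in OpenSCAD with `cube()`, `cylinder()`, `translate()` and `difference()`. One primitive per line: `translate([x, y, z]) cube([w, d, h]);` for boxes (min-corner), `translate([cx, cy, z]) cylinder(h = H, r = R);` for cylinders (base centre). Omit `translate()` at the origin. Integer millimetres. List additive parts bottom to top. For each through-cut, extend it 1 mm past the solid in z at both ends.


difference() {
  cube([300, 220, 100]);
  translate([140, 120, -1]) cube([80, 80, 102]);
}


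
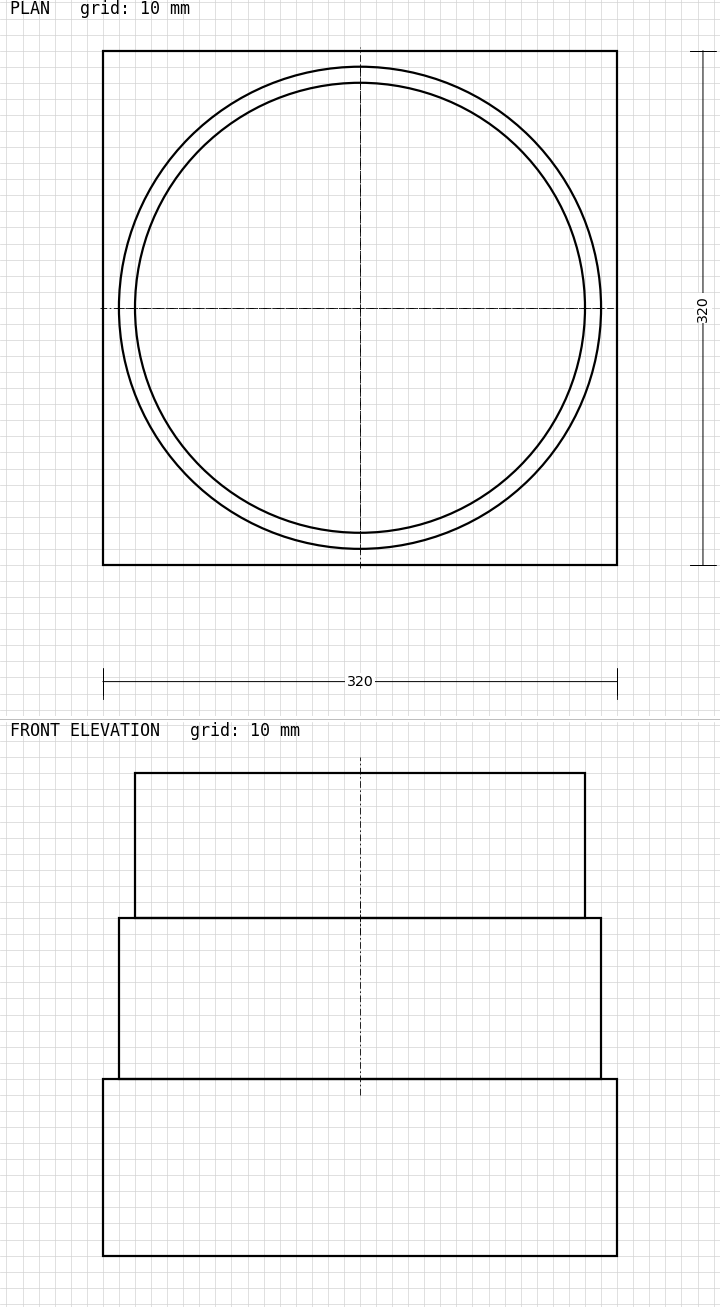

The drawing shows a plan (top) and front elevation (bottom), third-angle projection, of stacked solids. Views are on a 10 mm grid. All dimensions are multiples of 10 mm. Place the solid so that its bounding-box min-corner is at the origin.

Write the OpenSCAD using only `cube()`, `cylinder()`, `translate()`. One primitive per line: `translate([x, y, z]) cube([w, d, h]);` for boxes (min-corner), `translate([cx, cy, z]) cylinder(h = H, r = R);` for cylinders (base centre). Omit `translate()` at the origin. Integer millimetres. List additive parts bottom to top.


cube([320, 320, 110]);
translate([160, 160, 110]) cylinder(h = 100, r = 150);
translate([160, 160, 210]) cylinder(h = 90, r = 140);


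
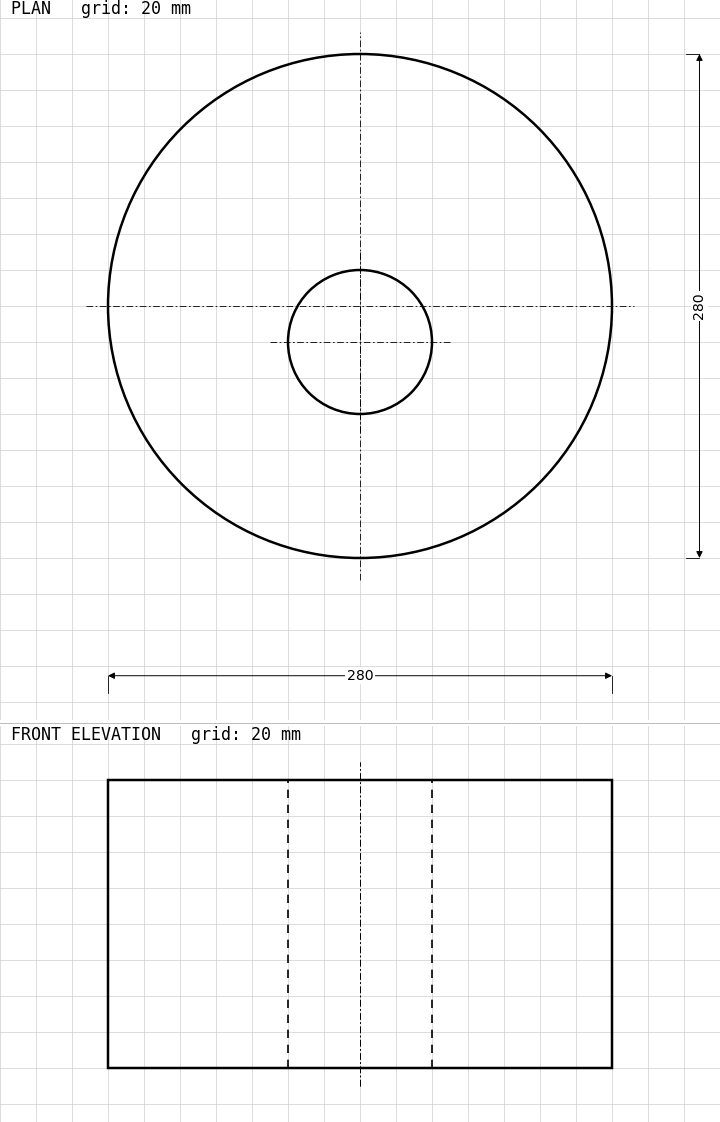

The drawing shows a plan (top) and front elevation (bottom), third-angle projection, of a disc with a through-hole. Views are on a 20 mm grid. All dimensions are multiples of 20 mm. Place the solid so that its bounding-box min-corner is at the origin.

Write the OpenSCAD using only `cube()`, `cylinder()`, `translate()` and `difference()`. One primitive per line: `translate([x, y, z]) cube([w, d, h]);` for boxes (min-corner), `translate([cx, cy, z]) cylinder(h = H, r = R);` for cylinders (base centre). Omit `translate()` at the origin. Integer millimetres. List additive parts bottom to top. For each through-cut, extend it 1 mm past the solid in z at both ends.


difference() {
  translate([140, 140, 0]) cylinder(h = 160, r = 140);
  translate([140, 120, -1]) cylinder(h = 162, r = 40);
}
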